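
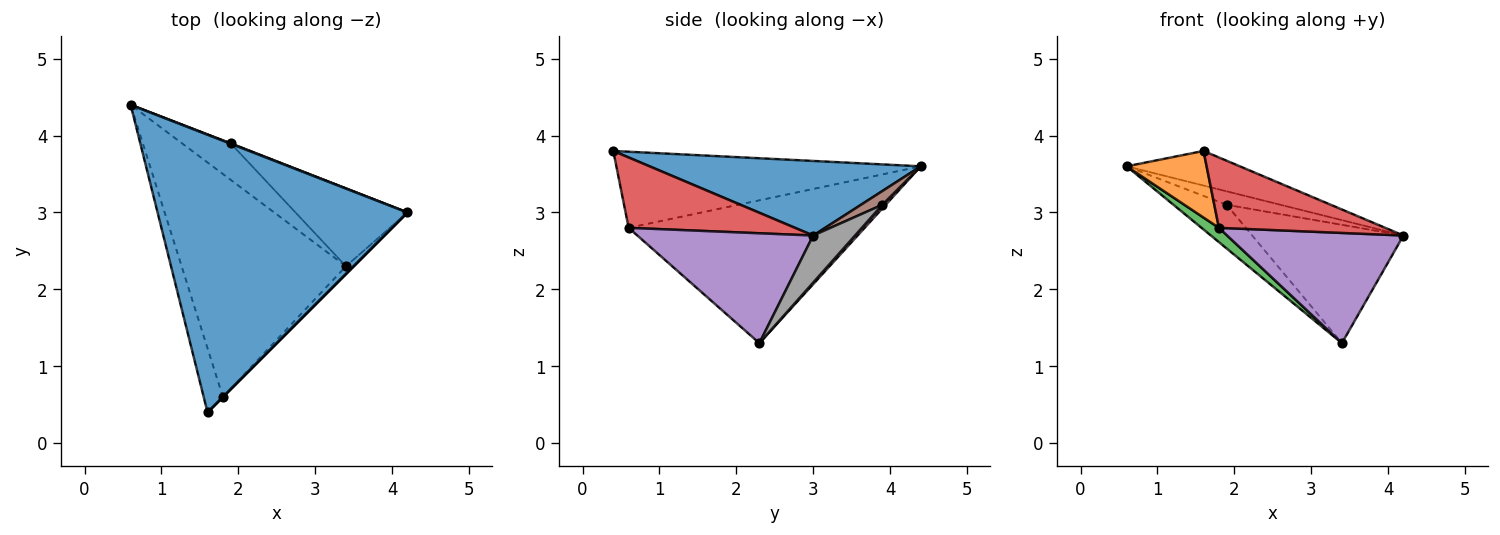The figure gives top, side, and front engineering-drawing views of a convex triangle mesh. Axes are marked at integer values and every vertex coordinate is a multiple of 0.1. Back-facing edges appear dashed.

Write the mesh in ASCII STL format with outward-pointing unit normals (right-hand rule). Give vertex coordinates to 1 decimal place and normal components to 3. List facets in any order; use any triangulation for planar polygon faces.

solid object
 facet normal 0.284 0.119 0.951
  outer loop
   vertex 1.6 0.4 3.8
   vertex 4.2 3.0 2.7
   vertex 0.6 4.4 3.6
  endloop
 endfacet
 facet normal -0.940 -0.247 -0.237
  outer loop
   vertex 1.8 0.6 2.8
   vertex 1.6 0.4 3.8
   vertex 0.6 4.4 3.6
  endloop
 endfacet
 facet normal -0.655 -0.048 -0.754
  outer loop
   vertex 1.8 0.6 2.8
   vertex 0.6 4.4 3.6
   vertex 3.4 2.3 1.3
  endloop
 endfacet
 facet normal 0.707 -0.707 0.000
  outer loop
   vertex 1.8 0.6 2.8
   vertex 4.2 3.0 2.7
   vertex 1.6 0.4 3.8
  endloop
 endfacet
 facet normal 0.705 -0.707 -0.049
  outer loop
   vertex 1.8 0.6 2.8
   vertex 3.4 2.3 1.3
   vertex 4.2 3.0 2.7
  endloop
 endfacet
 facet normal 0.369 0.929 0.029
  outer loop
   vertex 1.9 3.9 3.1
   vertex 0.6 4.4 3.6
   vertex 4.2 3.0 2.7
  endloop
 endfacet
 facet normal 0.048 0.766 -0.641
  outer loop
   vertex 1.9 3.9 3.1
   vertex 3.4 2.3 1.3
   vertex 0.6 4.4 3.6
  endloop
 endfacet
 facet normal 0.225 0.814 -0.536
  outer loop
   vertex 1.9 3.9 3.1
   vertex 4.2 3.0 2.7
   vertex 3.4 2.3 1.3
  endloop
 endfacet
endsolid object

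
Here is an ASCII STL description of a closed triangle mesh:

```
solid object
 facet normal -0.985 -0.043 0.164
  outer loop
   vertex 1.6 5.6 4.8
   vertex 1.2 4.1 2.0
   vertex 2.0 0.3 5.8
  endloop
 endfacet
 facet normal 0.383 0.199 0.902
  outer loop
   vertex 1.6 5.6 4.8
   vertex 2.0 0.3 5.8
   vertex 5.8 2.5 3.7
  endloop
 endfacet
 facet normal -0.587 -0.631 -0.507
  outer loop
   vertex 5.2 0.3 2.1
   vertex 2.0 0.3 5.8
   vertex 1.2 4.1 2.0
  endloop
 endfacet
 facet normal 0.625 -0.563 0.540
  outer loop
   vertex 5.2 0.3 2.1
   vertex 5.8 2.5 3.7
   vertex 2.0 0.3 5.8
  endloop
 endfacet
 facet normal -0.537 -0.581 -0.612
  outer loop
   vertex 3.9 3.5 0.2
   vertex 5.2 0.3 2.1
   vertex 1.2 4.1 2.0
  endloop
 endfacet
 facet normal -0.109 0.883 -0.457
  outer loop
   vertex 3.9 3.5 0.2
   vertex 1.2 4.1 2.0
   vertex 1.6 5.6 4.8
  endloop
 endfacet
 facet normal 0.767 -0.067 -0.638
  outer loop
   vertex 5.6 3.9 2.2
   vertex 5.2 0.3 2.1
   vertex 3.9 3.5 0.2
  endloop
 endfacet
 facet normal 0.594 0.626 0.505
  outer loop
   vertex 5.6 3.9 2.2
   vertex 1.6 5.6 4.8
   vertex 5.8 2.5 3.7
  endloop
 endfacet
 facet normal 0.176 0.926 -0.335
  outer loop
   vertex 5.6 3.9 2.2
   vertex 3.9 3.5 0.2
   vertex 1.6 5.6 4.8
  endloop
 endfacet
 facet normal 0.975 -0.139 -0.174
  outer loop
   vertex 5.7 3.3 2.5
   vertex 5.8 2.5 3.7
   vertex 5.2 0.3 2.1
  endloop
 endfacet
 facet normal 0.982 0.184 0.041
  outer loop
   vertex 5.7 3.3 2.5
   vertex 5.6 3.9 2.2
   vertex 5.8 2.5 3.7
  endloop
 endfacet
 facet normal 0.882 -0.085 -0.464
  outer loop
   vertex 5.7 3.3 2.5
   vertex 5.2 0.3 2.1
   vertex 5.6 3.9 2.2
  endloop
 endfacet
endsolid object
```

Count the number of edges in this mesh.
18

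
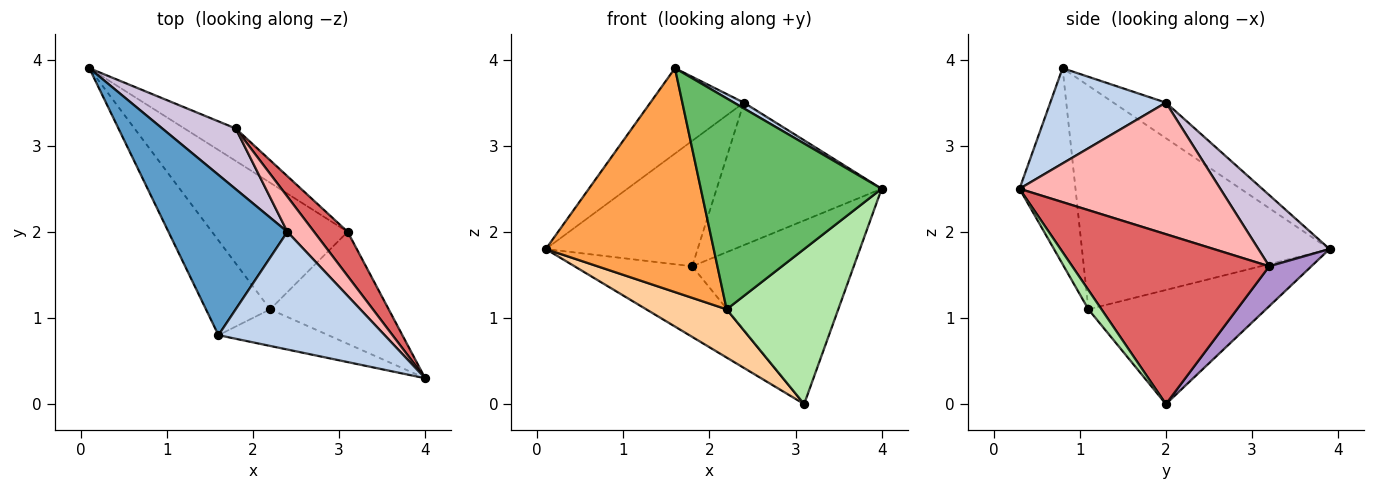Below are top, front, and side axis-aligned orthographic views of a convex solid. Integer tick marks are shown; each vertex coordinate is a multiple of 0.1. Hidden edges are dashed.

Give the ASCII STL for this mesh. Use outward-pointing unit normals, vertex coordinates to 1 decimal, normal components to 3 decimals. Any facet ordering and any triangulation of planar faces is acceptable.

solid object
 facet normal -0.255 0.455 0.853
  outer loop
   vertex 2.4 2.0 3.5
   vertex 0.1 3.9 1.8
   vertex 1.6 0.8 3.9
  endloop
 endfacet
 facet normal 0.497 -0.042 0.867
  outer loop
   vertex 2.4 2.0 3.5
   vertex 1.6 0.8 3.9
   vertex 4.0 0.3 2.5
  endloop
 endfacet
 facet normal -0.805 -0.546 -0.231
  outer loop
   vertex 2.2 1.1 1.1
   vertex 1.6 0.8 3.9
   vertex 0.1 3.9 1.8
  endloop
 endfacet
 facet normal -0.618 -0.280 -0.735
  outer loop
   vertex 2.2 1.1 1.1
   vertex 0.1 3.9 1.8
   vertex 3.1 2.0 0.0
  endloop
 endfacet
 facet normal -0.292 -0.942 -0.163
  outer loop
   vertex 2.2 1.1 1.1
   vertex 4.0 0.3 2.5
   vertex 1.6 0.8 3.9
  endloop
 endfacet
 facet normal 0.095 -0.807 -0.583
  outer loop
   vertex 2.2 1.1 1.1
   vertex 3.1 2.0 0.0
   vertex 4.0 0.3 2.5
  endloop
 endfacet
 facet normal 0.764 0.627 0.151
  outer loop
   vertex 1.8 3.2 1.6
   vertex 4.0 0.3 2.5
   vertex 3.1 2.0 0.0
  endloop
 endfacet
 facet normal 0.763 0.627 0.155
  outer loop
   vertex 1.8 3.2 1.6
   vertex 2.4 2.0 3.5
   vertex 4.0 0.3 2.5
  endloop
 endfacet
 facet normal 0.309 0.864 -0.397
  outer loop
   vertex 1.8 3.2 1.6
   vertex 3.1 2.0 0.0
   vertex 0.1 3.9 1.8
  endloop
 endfacet
 facet normal 0.389 0.829 0.401
  outer loop
   vertex 1.8 3.2 1.6
   vertex 0.1 3.9 1.8
   vertex 2.4 2.0 3.5
  endloop
 endfacet
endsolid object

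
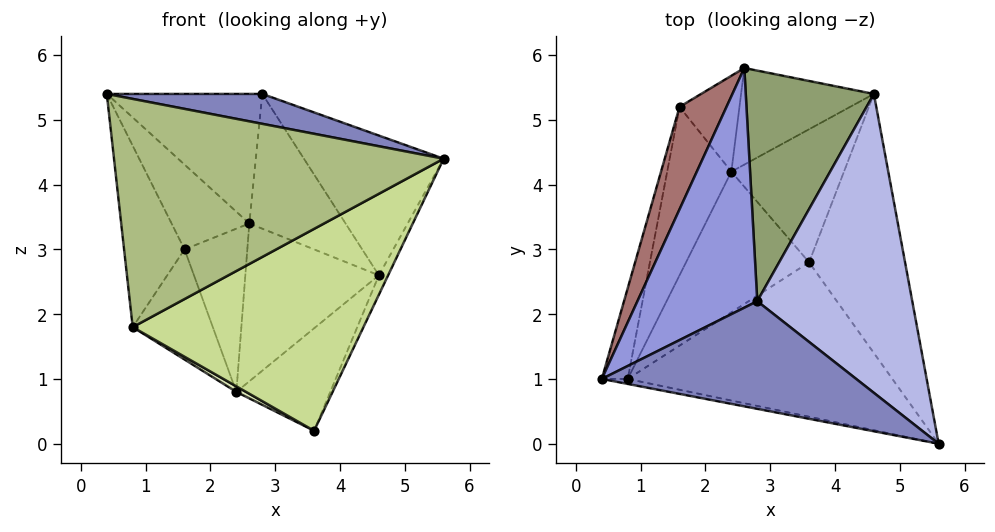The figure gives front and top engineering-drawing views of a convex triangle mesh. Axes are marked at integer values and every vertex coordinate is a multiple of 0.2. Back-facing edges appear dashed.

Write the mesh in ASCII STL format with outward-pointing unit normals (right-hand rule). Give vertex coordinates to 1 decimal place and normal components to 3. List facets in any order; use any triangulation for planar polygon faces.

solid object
 facet normal 0.910 0.031 -0.413
  outer loop
   vertex 4.6 5.4 2.6
   vertex 5.6 0.0 4.4
   vertex 3.6 2.8 0.2
  endloop
 endfacet
 facet normal 0.133 -0.265 0.955
  outer loop
   vertex 2.8 2.2 5.4
   vertex 0.4 1.0 5.4
   vertex 5.6 0.0 4.4
  endloop
 endfacet
 facet normal -0.231 0.463 0.856
  outer loop
   vertex 2.8 2.2 5.4
   vertex 2.6 5.8 3.4
   vertex 0.4 1.0 5.4
  endloop
 endfacet
 facet normal 0.549 0.354 0.757
  outer loop
   vertex 2.8 2.2 5.4
   vertex 5.6 0.0 4.4
   vertex 4.6 5.4 2.6
  endloop
 endfacet
 facet normal 0.408 0.461 0.788
  outer loop
   vertex 2.8 2.2 5.4
   vertex 4.6 5.4 2.6
   vertex 2.6 5.8 3.4
  endloop
 endfacet
 facet normal -0.193 -0.981 -0.021
  outer loop
   vertex 0.8 1.0 1.8
   vertex 5.6 0.0 4.4
   vertex 0.4 1.0 5.4
  endloop
 endfacet
 facet normal 0.161 -0.784 -0.599
  outer loop
   vertex 0.8 1.0 1.8
   vertex 3.6 2.8 0.2
   vertex 5.6 0.0 4.4
  endloop
 endfacet
 facet normal -0.479 -0.035 -0.877
  outer loop
   vertex 2.4 4.2 0.8
   vertex 3.6 2.8 0.2
   vertex 0.8 1.0 1.8
  endloop
 endfacet
 facet normal -0.038 0.852 -0.522
  outer loop
   vertex 2.4 4.2 0.8
   vertex 2.6 5.8 3.4
   vertex 4.6 5.4 2.6
  endloop
 endfacet
 facet normal 0.301 0.582 -0.756
  outer loop
   vertex 2.4 4.2 0.8
   vertex 4.6 5.4 2.6
   vertex 3.6 2.8 0.2
  endloop
 endfacet
 facet normal -0.300 0.822 -0.483
  outer loop
   vertex 1.6 5.2 3.0
   vertex 2.6 5.8 3.4
   vertex 2.4 4.2 0.8
  endloop
 endfacet
 facet normal -0.851 0.288 -0.440
  outer loop
   vertex 1.6 5.2 3.0
   vertex 2.4 4.2 0.8
   vertex 0.8 1.0 1.8
  endloop
 endfacet
 facet normal -0.568 0.525 0.634
  outer loop
   vertex 1.6 5.2 3.0
   vertex 0.4 1.0 5.4
   vertex 2.6 5.8 3.4
  endloop
 endfacet
 facet normal -0.970 0.216 -0.108
  outer loop
   vertex 1.6 5.2 3.0
   vertex 0.8 1.0 1.8
   vertex 0.4 1.0 5.4
  endloop
 endfacet
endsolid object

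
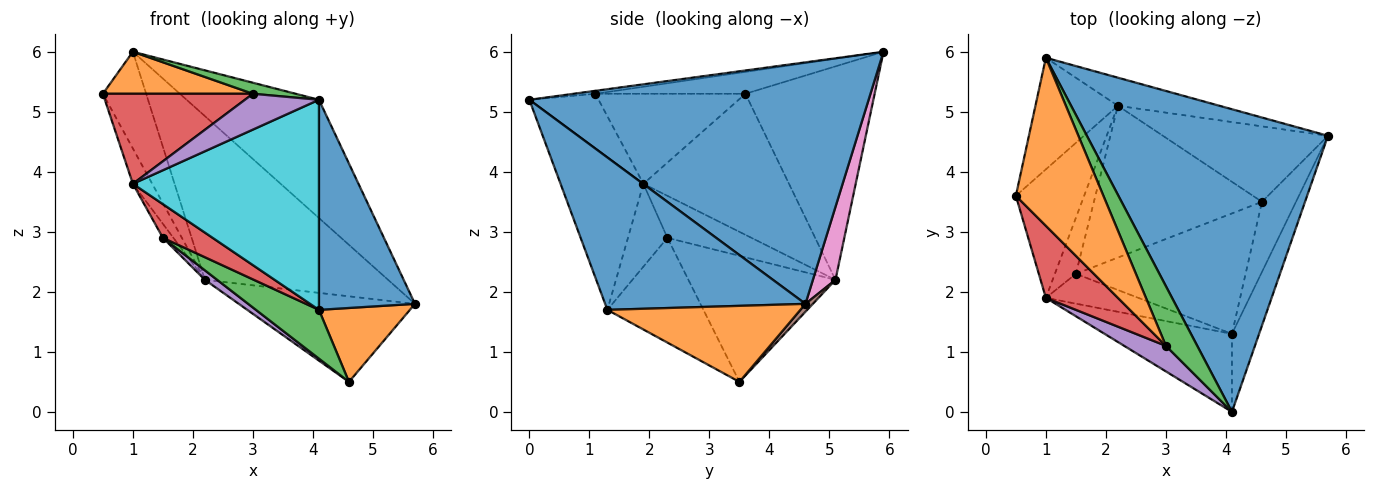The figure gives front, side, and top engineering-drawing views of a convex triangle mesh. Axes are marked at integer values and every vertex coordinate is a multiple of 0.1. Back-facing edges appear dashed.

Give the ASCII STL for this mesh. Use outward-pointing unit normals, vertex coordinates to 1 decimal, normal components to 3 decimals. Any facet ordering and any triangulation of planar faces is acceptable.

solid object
 facet normal 0.682 0.266 0.681
  outer loop
   vertex 1.0 5.9 6.0
   vertex 4.1 0.0 5.2
   vertex 5.7 4.6 1.8
  endloop
 endfacet
 facet normal -0.236 -0.236 0.943
  outer loop
   vertex 3.0 1.1 5.3
   vertex 1.0 5.9 6.0
   vertex 0.5 3.6 5.3
  endloop
 endfacet
 facet normal -0.092 -0.181 0.979
  outer loop
   vertex 3.0 1.1 5.3
   vertex 4.1 0.0 5.2
   vertex 1.0 5.9 6.0
  endloop
 endfacet
 facet normal -0.615 -0.615 0.492
  outer loop
   vertex 3.0 1.1 5.3
   vertex 0.5 3.6 5.3
   vertex 1.0 1.9 3.8
  endloop
 endfacet
 facet normal -0.606 -0.648 0.462
  outer loop
   vertex 3.0 1.1 5.3
   vertex 1.0 1.9 3.8
   vertex 4.1 0.0 5.2
  endloop
 endfacet
 facet normal 0.032 0.750 -0.661
  outer loop
   vertex 2.2 5.1 2.2
   vertex 5.7 4.6 1.8
   vertex 4.6 3.5 0.5
  endloop
 endfacet
 facet normal 0.121 0.978 -0.168
  outer loop
   vertex 2.2 5.1 2.2
   vertex 1.0 5.9 6.0
   vertex 5.7 4.6 1.8
  endloop
 endfacet
 facet normal -0.890 0.298 -0.344
  outer loop
   vertex 2.2 5.1 2.2
   vertex 0.5 3.6 5.3
   vertex 1.0 5.9 6.0
  endloop
 endfacet
 facet normal -0.894 0.119 -0.433
  outer loop
   vertex 2.2 5.1 2.2
   vertex 1.0 1.9 3.8
   vertex 0.5 3.6 5.3
  endloop
 endfacet
 facet normal -0.385 -0.865 -0.321
  outer loop
   vertex 4.1 1.3 1.7
   vertex 4.1 0.0 5.2
   vertex 1.0 1.9 3.8
  endloop
 endfacet
 facet normal 0.890 -0.427 -0.159
  outer loop
   vertex 4.1 1.3 1.7
   vertex 5.7 4.6 1.8
   vertex 4.1 0.0 5.2
  endloop
 endfacet
 facet normal 0.839 -0.395 -0.375
  outer loop
   vertex 4.1 1.3 1.7
   vertex 4.6 3.5 0.5
   vertex 5.7 4.6 1.8
  endloop
 endfacet
 facet normal -0.497 -0.326 -0.804
  outer loop
   vertex 1.5 2.3 2.9
   vertex 4.6 3.5 0.5
   vertex 4.1 1.3 1.7
  endloop
 endfacet
 facet normal -0.511 -0.644 -0.570
  outer loop
   vertex 1.5 2.3 2.9
   vertex 4.1 1.3 1.7
   vertex 1.0 1.9 3.8
  endloop
 endfacet
 facet normal -0.599 -0.050 -0.799
  outer loop
   vertex 1.5 2.3 2.9
   vertex 2.2 5.1 2.2
   vertex 4.6 3.5 0.5
  endloop
 endfacet
 facet normal -0.889 0.111 -0.444
  outer loop
   vertex 1.5 2.3 2.9
   vertex 1.0 1.9 3.8
   vertex 2.2 5.1 2.2
  endloop
 endfacet
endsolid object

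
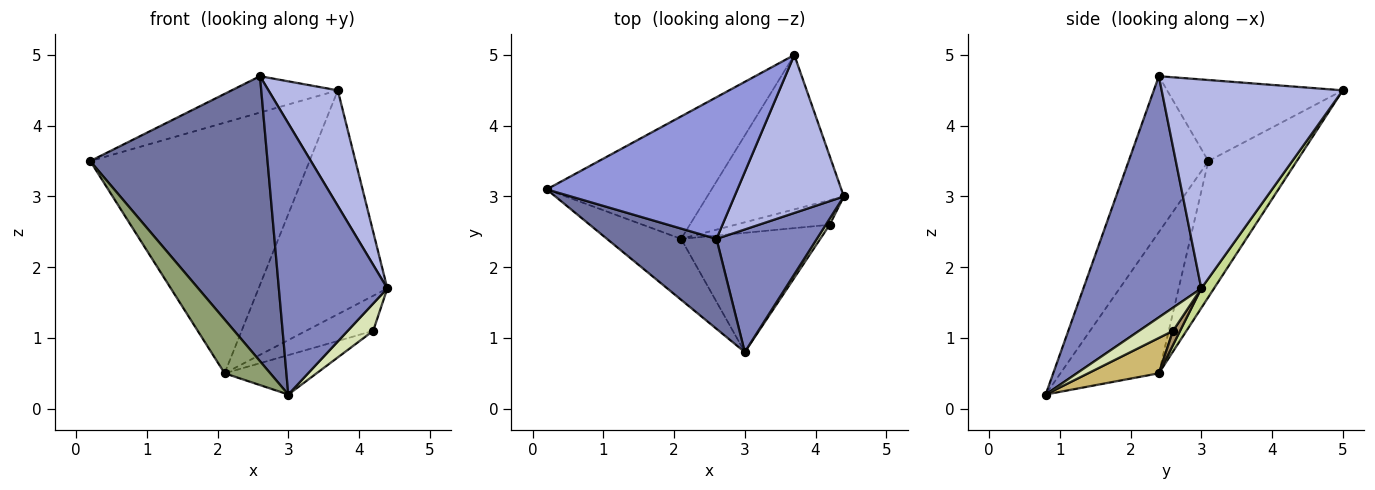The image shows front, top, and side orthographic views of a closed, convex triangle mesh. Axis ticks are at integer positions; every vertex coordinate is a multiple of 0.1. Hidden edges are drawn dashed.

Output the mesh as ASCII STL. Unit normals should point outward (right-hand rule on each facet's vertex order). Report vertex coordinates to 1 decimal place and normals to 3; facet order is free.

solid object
 facet normal -0.394 -0.877 0.277
  outer loop
   vertex 2.6 2.4 4.7
   vertex 0.2 3.1 3.5
   vertex 3.0 0.8 0.2
  endloop
 endfacet
 facet normal 0.704 -0.647 0.293
  outer loop
   vertex 2.6 2.4 4.7
   vertex 3.0 0.8 0.2
   vertex 4.4 3.0 1.7
  endloop
 endfacet
 facet normal -0.381 0.230 0.896
  outer loop
   vertex 3.7 5.0 4.5
   vertex 0.2 3.1 3.5
   vertex 2.6 2.4 4.7
  endloop
 endfacet
 facet normal 0.839 -0.321 0.439
  outer loop
   vertex 3.7 5.0 4.5
   vertex 2.6 2.4 4.7
   vertex 4.4 3.0 1.7
  endloop
 endfacet
 facet normal -0.819 -0.380 -0.430
  outer loop
   vertex 2.1 2.4 0.5
   vertex 3.0 0.8 0.2
   vertex 0.2 3.1 3.5
  endloop
 endfacet
 facet normal -0.341 0.845 -0.413
  outer loop
   vertex 2.1 2.4 0.5
   vertex 0.2 3.1 3.5
   vertex 3.7 5.0 4.5
  endloop
 endfacet
 facet normal 0.081 0.821 -0.566
  outer loop
   vertex 2.1 2.4 0.5
   vertex 3.7 5.0 4.5
   vertex 4.4 3.0 1.7
  endloop
 endfacet
 facet normal 0.793 -0.595 0.132
  outer loop
   vertex 4.2 2.6 1.1
   vertex 4.4 3.0 1.7
   vertex 3.0 0.8 0.2
  endloop
 endfacet
 facet normal 0.086 0.816 -0.572
  outer loop
   vertex 4.2 2.6 1.1
   vertex 2.1 2.4 0.5
   vertex 4.4 3.0 1.7
  endloop
 endfacet
 facet normal 0.235 0.305 -0.923
  outer loop
   vertex 4.2 2.6 1.1
   vertex 3.0 0.8 0.2
   vertex 2.1 2.4 0.5
  endloop
 endfacet
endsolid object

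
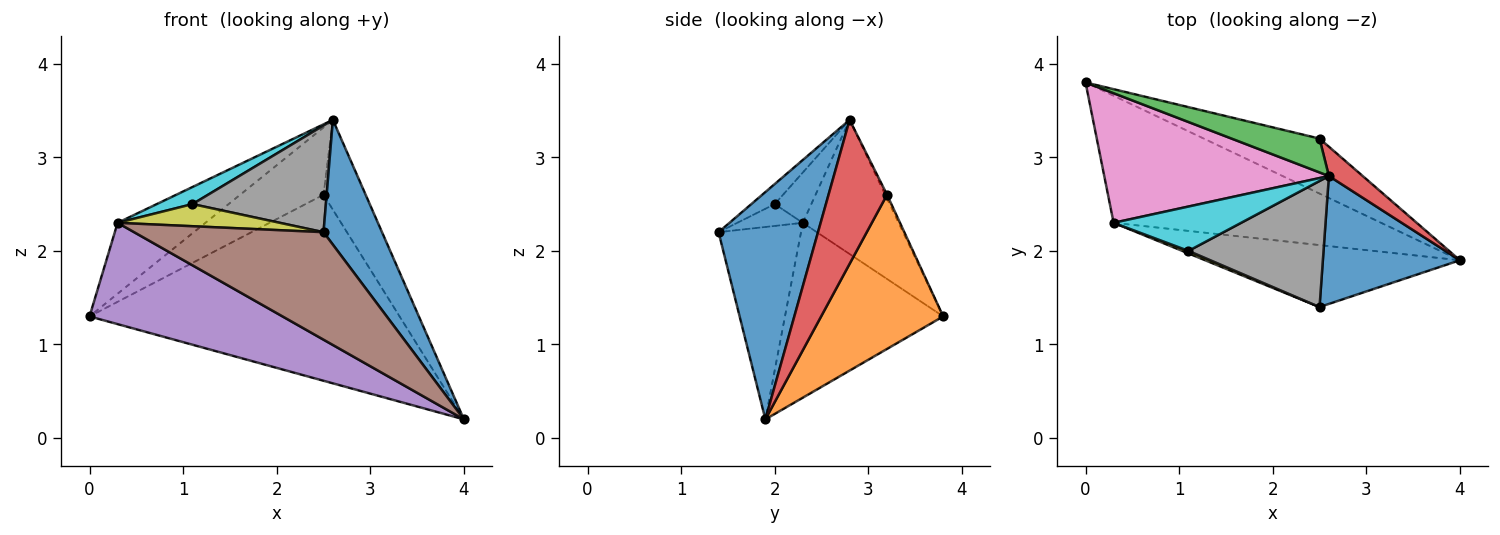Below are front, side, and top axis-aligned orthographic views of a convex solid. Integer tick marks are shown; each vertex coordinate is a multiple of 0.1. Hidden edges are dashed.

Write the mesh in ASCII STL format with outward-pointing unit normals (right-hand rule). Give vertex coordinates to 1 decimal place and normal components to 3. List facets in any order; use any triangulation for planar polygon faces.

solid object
 facet normal 0.765 -0.450 0.461
  outer loop
   vertex 2.6 2.8 3.4
   vertex 2.5 1.4 2.2
   vertex 4.0 1.9 0.2
  endloop
 endfacet
 facet normal 0.353 0.897 -0.265
  outer loop
   vertex 2.5 3.2 2.6
   vertex 4.0 1.9 0.2
   vertex 0.0 3.8 1.3
  endloop
 endfacet
 facet normal -0.019 0.893 0.449
  outer loop
   vertex 2.5 3.2 2.6
   vertex 0.0 3.8 1.3
   vertex 2.6 2.8 3.4
  endloop
 endfacet
 facet normal 0.797 0.574 0.187
  outer loop
   vertex 2.5 3.2 2.6
   vertex 2.6 2.8 3.4
   vertex 4.0 1.9 0.2
  endloop
 endfacet
 facet normal -0.455 -0.555 -0.696
  outer loop
   vertex 0.3 2.3 2.3
   vertex 0.0 3.8 1.3
   vertex 4.0 1.9 0.2
  endloop
 endfacet
 facet normal -0.353 -0.811 -0.467
  outer loop
   vertex 0.3 2.3 2.3
   vertex 4.0 1.9 0.2
   vertex 2.5 1.4 2.2
  endloop
 endfacet
 facet normal -0.464 0.425 0.777
  outer loop
   vertex 0.3 2.3 2.3
   vertex 2.6 2.8 3.4
   vertex 0.0 3.8 1.3
  endloop
 endfacet
 facet normal -0.113 -0.642 0.758
  outer loop
   vertex 1.1 2.0 2.5
   vertex 2.5 1.4 2.2
   vertex 2.6 2.8 3.4
  endloop
 endfacet
 facet normal -0.372 -0.922 0.106
  outer loop
   vertex 1.1 2.0 2.5
   vertex 0.3 2.3 2.3
   vertex 2.5 1.4 2.2
  endloop
 endfacet
 facet normal -0.345 -0.337 0.876
  outer loop
   vertex 1.1 2.0 2.5
   vertex 2.6 2.8 3.4
   vertex 0.3 2.3 2.3
  endloop
 endfacet
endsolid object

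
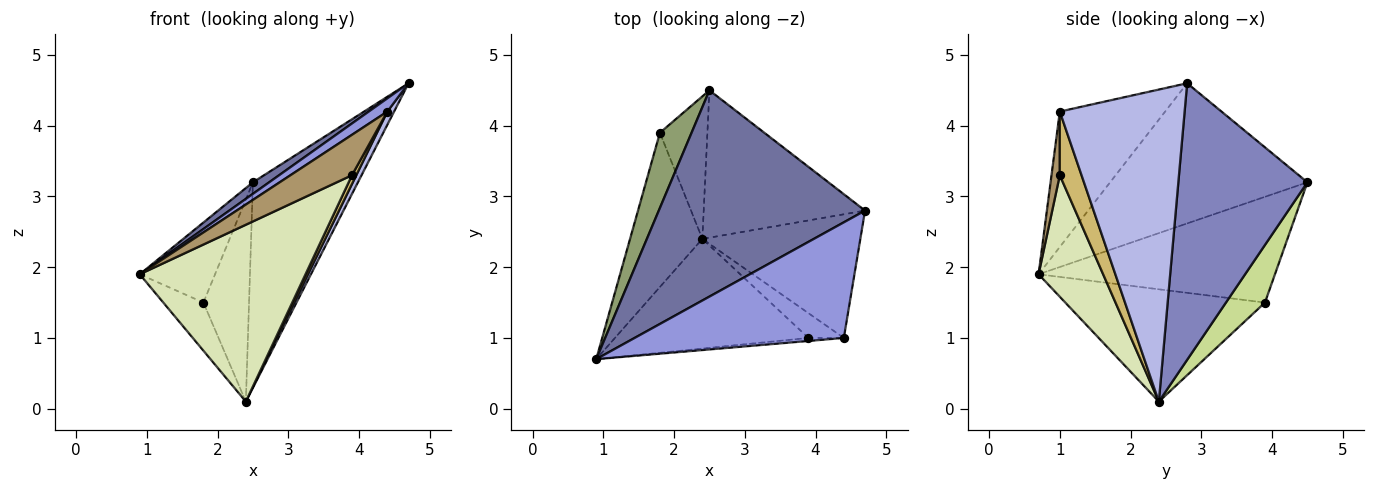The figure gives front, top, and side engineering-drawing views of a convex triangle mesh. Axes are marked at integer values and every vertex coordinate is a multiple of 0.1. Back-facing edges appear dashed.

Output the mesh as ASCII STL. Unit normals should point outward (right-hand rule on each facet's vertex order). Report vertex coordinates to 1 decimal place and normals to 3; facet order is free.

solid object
 facet normal -0.561 -0.046 0.826
  outer loop
   vertex 2.5 4.5 3.2
   vertex 0.9 0.7 1.9
   vertex 4.7 2.8 4.6
  endloop
 endfacet
 facet normal 0.707 0.575 -0.412
  outer loop
   vertex 2.4 2.4 0.1
   vertex 2.5 4.5 3.2
   vertex 4.7 2.8 4.6
  endloop
 endfacet
 facet normal -0.541 -0.096 0.836
  outer loop
   vertex 4.4 1.0 4.2
   vertex 4.7 2.8 4.6
   vertex 0.9 0.7 1.9
  endloop
 endfacet
 facet normal 0.891 -0.048 -0.451
  outer loop
   vertex 4.4 1.0 4.2
   vertex 2.4 2.4 0.1
   vertex 4.7 2.8 4.6
  endloop
 endfacet
 facet normal -0.916 0.292 0.274
  outer loop
   vertex 1.8 3.9 1.5
   vertex 0.9 0.7 1.9
   vertex 2.5 4.5 3.2
  endloop
 endfacet
 facet normal -0.829 0.166 -0.534
  outer loop
   vertex 1.8 3.9 1.5
   vertex 2.4 2.4 0.1
   vertex 0.9 0.7 1.9
  endloop
 endfacet
 facet normal 0.573 0.670 -0.472
  outer loop
   vertex 1.8 3.9 1.5
   vertex 2.5 4.5 3.2
   vertex 2.4 2.4 0.1
  endloop
 endfacet
 facet normal 0.314 -0.807 -0.500
  outer loop
   vertex 3.9 1.0 3.3
   vertex 0.9 0.7 1.9
   vertex 2.4 2.4 0.1
  endloop
 endfacet
 facet normal 0.133 -0.988 -0.074
  outer loop
   vertex 3.9 1.0 3.3
   vertex 4.4 1.0 4.2
   vertex 0.9 0.7 1.9
  endloop
 endfacet
 facet normal 0.861 -0.171 -0.478
  outer loop
   vertex 3.9 1.0 3.3
   vertex 2.4 2.4 0.1
   vertex 4.4 1.0 4.2
  endloop
 endfacet
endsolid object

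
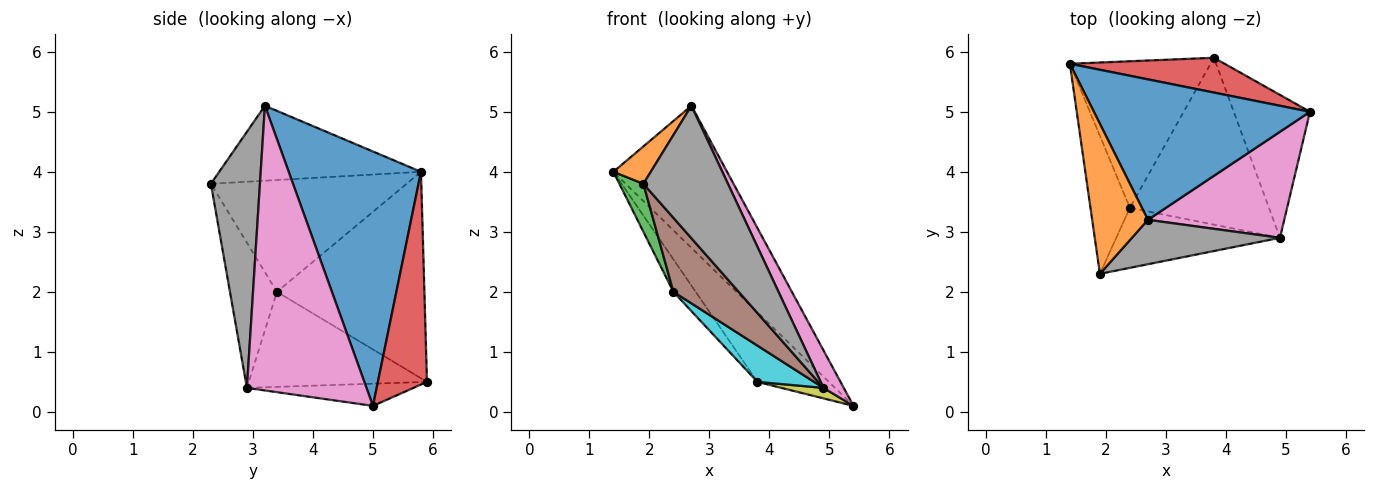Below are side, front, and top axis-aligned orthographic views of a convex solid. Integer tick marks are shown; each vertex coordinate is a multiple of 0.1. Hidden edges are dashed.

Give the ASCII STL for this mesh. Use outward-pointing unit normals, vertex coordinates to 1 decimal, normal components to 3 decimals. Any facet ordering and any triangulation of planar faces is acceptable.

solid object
 facet normal 0.638 0.548 0.542
  outer loop
   vertex 2.7 3.2 5.1
   vertex 5.4 5.0 0.1
   vertex 1.4 5.8 4.0
  endloop
 endfacet
 facet normal -0.794 -0.147 0.590
  outer loop
   vertex 2.7 3.2 5.1
   vertex 1.4 5.8 4.0
   vertex 1.9 2.3 3.8
  endloop
 endfacet
 facet normal -0.937 -0.115 -0.330
  outer loop
   vertex 2.4 3.4 2.0
   vertex 1.9 2.3 3.8
   vertex 1.4 5.8 4.0
  endloop
 endfacet
 facet normal 0.524 0.762 0.381
  outer loop
   vertex 3.8 5.9 0.5
   vertex 1.4 5.8 4.0
   vertex 5.4 5.0 0.1
  endloop
 endfacet
 facet normal -0.820 0.124 -0.559
  outer loop
   vertex 3.8 5.9 0.5
   vertex 2.4 3.4 2.0
   vertex 1.4 5.8 4.0
  endloop
 endfacet
 facet normal -0.488 -0.678 -0.550
  outer loop
   vertex 4.9 2.9 0.4
   vertex 1.9 2.3 3.8
   vertex 2.4 3.4 2.0
  endloop
 endfacet
 facet normal 0.892 -0.151 0.427
  outer loop
   vertex 4.9 2.9 0.4
   vertex 5.4 5.0 0.1
   vertex 2.7 3.2 5.1
  endloop
 endfacet
 facet normal 0.482 -0.831 0.279
  outer loop
   vertex 4.9 2.9 0.4
   vertex 2.7 3.2 5.1
   vertex 1.9 2.3 3.8
  endloop
 endfacet
 facet normal -0.279 -0.070 -0.958
  outer loop
   vertex 4.9 2.9 0.4
   vertex 3.8 5.9 0.5
   vertex 5.4 5.0 0.1
  endloop
 endfacet
 facet normal -0.555 -0.177 -0.813
  outer loop
   vertex 4.9 2.9 0.4
   vertex 2.4 3.4 2.0
   vertex 3.8 5.9 0.5
  endloop
 endfacet
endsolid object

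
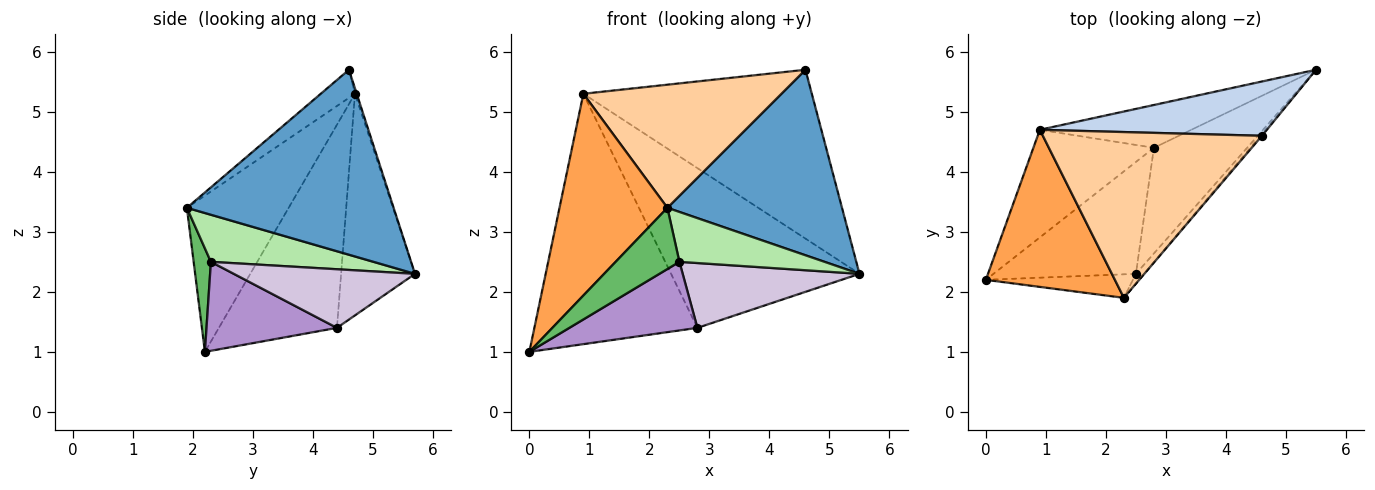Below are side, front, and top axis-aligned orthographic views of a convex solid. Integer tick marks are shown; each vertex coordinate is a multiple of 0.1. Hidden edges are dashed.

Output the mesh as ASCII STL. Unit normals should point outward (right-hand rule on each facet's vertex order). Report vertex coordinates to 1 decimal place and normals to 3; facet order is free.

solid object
 facet normal 0.764 -0.645 -0.007
  outer loop
   vertex 4.6 4.6 5.7
   vertex 2.3 1.9 3.4
   vertex 5.5 5.7 2.3
  endloop
 endfacet
 facet normal -0.007 0.952 0.306
  outer loop
   vertex 0.9 4.7 5.3
   vertex 4.6 4.6 5.7
   vertex 5.5 5.7 2.3
  endloop
 endfacet
 facet normal -0.597 -0.633 0.493
  outer loop
   vertex 0.9 4.7 5.3
   vertex 0.0 2.2 1.0
   vertex 2.3 1.9 3.4
  endloop
 endfacet
 facet normal -0.102 -0.593 0.799
  outer loop
   vertex 0.9 4.7 5.3
   vertex 2.3 1.9 3.4
   vertex 4.6 4.6 5.7
  endloop
 endfacet
 facet normal 0.245 -0.905 -0.348
  outer loop
   vertex 2.5 2.3 2.5
   vertex 2.3 1.9 3.4
   vertex 0.0 2.2 1.0
  endloop
 endfacet
 facet normal 0.740 -0.660 -0.129
  outer loop
   vertex 2.5 2.3 2.5
   vertex 5.5 5.7 2.3
   vertex 2.3 1.9 3.4
  endloop
 endfacet
 facet normal -0.554 0.765 -0.329
  outer loop
   vertex 2.8 4.4 1.4
   vertex 0.0 2.2 1.0
   vertex 0.9 4.7 5.3
  endloop
 endfacet
 facet normal -0.354 0.903 -0.242
  outer loop
   vertex 2.8 4.4 1.4
   vertex 0.9 4.7 5.3
   vertex 5.5 5.7 2.3
  endloop
 endfacet
 facet normal 0.470 -0.461 -0.753
  outer loop
   vertex 2.8 4.4 1.4
   vertex 2.5 2.3 2.5
   vertex 0.0 2.2 1.0
  endloop
 endfacet
 facet normal 0.472 -0.461 -0.751
  outer loop
   vertex 2.8 4.4 1.4
   vertex 5.5 5.7 2.3
   vertex 2.5 2.3 2.5
  endloop
 endfacet
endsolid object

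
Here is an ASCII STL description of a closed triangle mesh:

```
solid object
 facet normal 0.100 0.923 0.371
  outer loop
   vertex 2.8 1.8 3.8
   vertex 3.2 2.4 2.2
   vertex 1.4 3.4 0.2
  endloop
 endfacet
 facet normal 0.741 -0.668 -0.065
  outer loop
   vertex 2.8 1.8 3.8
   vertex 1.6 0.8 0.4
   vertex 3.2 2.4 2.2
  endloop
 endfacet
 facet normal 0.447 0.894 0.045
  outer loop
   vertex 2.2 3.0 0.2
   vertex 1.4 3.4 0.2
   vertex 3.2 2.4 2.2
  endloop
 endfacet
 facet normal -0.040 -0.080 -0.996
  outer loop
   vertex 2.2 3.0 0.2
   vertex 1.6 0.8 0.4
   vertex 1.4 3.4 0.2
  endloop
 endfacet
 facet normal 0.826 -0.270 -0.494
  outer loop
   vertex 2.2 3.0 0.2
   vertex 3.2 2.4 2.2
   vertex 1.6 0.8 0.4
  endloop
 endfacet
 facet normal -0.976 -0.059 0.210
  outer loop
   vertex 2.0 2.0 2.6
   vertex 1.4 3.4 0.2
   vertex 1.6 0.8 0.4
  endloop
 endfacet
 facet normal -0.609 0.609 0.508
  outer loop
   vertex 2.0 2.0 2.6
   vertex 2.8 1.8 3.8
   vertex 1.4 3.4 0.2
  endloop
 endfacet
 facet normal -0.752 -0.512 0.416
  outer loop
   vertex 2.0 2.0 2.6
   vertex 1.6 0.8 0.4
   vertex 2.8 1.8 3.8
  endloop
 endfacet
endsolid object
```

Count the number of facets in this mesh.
8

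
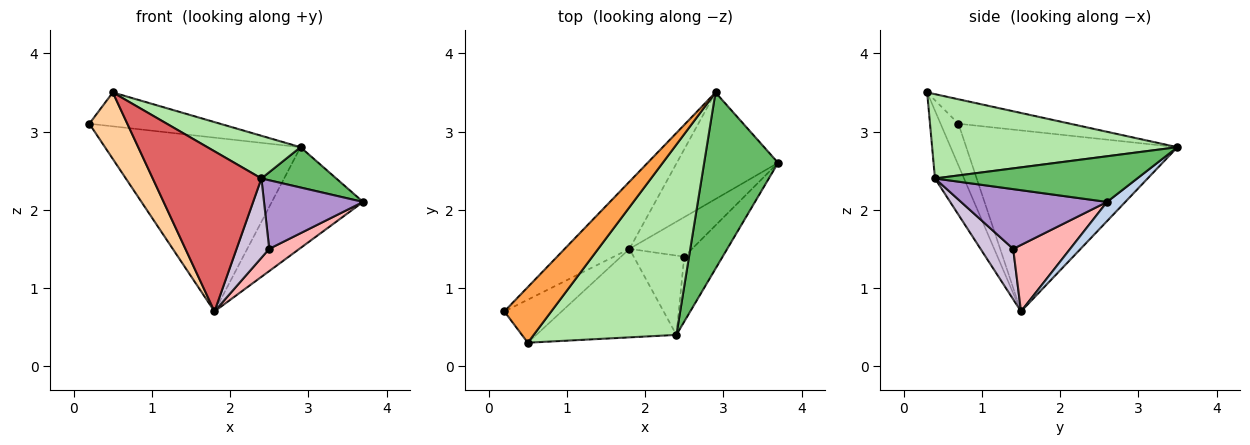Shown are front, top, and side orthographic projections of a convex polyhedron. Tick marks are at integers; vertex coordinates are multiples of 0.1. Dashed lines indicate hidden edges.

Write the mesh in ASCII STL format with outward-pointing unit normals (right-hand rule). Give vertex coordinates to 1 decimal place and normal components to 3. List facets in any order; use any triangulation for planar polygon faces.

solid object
 facet normal -0.710 0.657 -0.254
  outer loop
   vertex 1.8 1.5 0.7
   vertex 0.2 0.7 3.1
   vertex 2.9 3.5 2.8
  endloop
 endfacet
 facet normal 0.136 0.681 -0.720
  outer loop
   vertex 1.8 1.5 0.7
   vertex 2.9 3.5 2.8
   vertex 3.7 2.6 2.1
  endloop
 endfacet
 facet normal -0.406 0.475 0.780
  outer loop
   vertex 0.5 0.3 3.5
   vertex 2.9 3.5 2.8
   vertex 0.2 0.7 3.1
  endloop
 endfacet
 facet normal -0.367 -0.781 -0.505
  outer loop
   vertex 0.5 0.3 3.5
   vertex 0.2 0.7 3.1
   vertex 1.8 1.5 0.7
  endloop
 endfacet
 facet normal 0.516 -0.191 0.835
  outer loop
   vertex 2.4 0.4 2.4
   vertex 3.7 2.6 2.1
   vertex 2.9 3.5 2.8
  endloop
 endfacet
 facet normal 0.499 -0.190 0.845
  outer loop
   vertex 2.4 0.4 2.4
   vertex 2.9 3.5 2.8
   vertex 0.5 0.3 3.5
  endloop
 endfacet
 facet normal -0.228 -0.852 -0.471
  outer loop
   vertex 2.4 0.4 2.4
   vertex 0.5 0.3 3.5
   vertex 1.8 1.5 0.7
  endloop
 endfacet
 facet normal 0.679 -0.360 -0.639
  outer loop
   vertex 2.5 1.4 1.5
   vertex 1.8 1.5 0.7
   vertex 3.7 2.6 2.1
  endloop
 endfacet
 facet normal 0.731 -0.496 -0.470
  outer loop
   vertex 2.5 1.4 1.5
   vertex 3.7 2.6 2.1
   vertex 2.4 0.4 2.4
  endloop
 endfacet
 facet normal 0.577 -0.577 -0.577
  outer loop
   vertex 2.5 1.4 1.5
   vertex 2.4 0.4 2.4
   vertex 1.8 1.5 0.7
  endloop
 endfacet
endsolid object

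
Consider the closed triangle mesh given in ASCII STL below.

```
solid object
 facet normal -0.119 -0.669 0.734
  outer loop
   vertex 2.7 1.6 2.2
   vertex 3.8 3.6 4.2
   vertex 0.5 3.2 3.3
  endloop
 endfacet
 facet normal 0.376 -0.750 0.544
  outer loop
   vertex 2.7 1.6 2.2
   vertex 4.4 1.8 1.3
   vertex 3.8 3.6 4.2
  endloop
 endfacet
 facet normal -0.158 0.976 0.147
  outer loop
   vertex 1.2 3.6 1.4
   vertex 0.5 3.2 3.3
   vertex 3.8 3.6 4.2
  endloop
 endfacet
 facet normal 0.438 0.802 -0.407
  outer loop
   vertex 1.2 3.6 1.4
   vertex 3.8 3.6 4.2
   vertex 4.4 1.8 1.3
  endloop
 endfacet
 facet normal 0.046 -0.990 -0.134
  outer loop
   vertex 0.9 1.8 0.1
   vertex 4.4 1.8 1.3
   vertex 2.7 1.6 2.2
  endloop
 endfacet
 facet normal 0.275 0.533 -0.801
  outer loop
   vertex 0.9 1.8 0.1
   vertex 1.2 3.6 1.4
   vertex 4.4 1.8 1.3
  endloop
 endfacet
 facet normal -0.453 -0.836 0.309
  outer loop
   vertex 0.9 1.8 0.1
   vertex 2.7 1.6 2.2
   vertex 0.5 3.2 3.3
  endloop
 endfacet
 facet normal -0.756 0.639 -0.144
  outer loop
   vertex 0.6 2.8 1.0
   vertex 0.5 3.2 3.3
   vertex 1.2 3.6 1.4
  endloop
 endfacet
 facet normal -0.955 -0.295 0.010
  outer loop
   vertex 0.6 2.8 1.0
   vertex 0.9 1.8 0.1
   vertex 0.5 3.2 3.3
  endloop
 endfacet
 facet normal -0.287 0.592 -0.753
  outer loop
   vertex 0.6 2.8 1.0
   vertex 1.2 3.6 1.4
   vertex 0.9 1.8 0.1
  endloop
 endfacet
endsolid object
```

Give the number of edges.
15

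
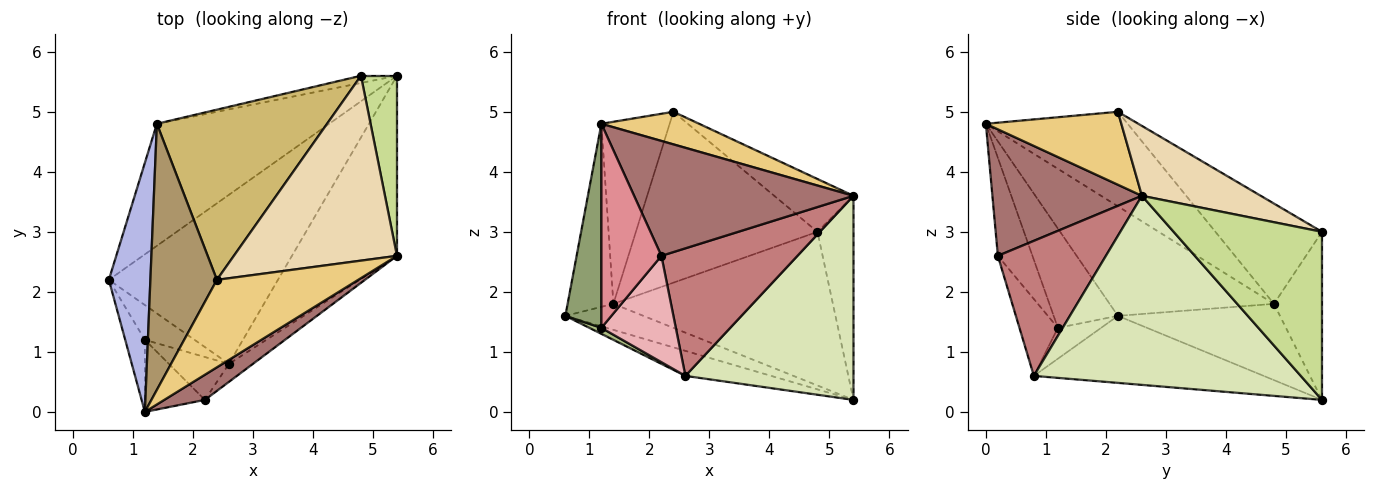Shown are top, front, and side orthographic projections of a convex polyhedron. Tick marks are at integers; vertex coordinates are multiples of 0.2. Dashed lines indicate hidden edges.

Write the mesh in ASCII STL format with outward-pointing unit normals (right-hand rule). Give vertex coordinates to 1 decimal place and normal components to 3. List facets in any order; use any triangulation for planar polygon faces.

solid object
 facet normal -0.365 0.136 -0.921
  outer loop
   vertex 2.6 0.8 0.6
   vertex 0.6 2.2 1.6
   vertex 5.4 5.6 0.2
  endloop
 endfacet
 facet normal -0.397 0.191 -0.898
  outer loop
   vertex 1.4 4.8 1.8
   vertex 5.4 5.6 0.2
   vertex 0.6 2.2 1.6
  endloop
 endfacet
 facet normal -0.213 0.976 -0.046
  outer loop
   vertex 1.4 4.8 1.8
   vertex 4.8 5.6 3.0
   vertex 5.4 5.6 0.2
  endloop
 endfacet
 facet normal -0.905 0.252 0.343
  outer loop
   vertex 1.4 4.8 1.8
   vertex 0.6 2.2 1.6
   vertex 1.2 0.0 4.8
  endloop
 endfacet
 facet normal -0.860 -0.482 -0.170
  outer loop
   vertex 1.2 1.2 1.4
   vertex 1.2 0.0 4.8
   vertex 0.6 2.2 1.6
  endloop
 endfacet
 facet normal -0.522 -0.145 -0.841
  outer loop
   vertex 1.2 1.2 1.4
   vertex 0.6 2.2 1.6
   vertex 2.6 0.8 0.6
  endloop
 endfacet
 facet normal 0.951 0.231 0.204
  outer loop
   vertex 5.4 2.6 3.6
   vertex 5.4 5.6 0.2
   vertex 4.8 5.6 3.0
  endloop
 endfacet
 facet normal 0.766 -0.482 -0.425
  outer loop
   vertex 5.4 2.6 3.6
   vertex 2.6 0.8 0.6
   vertex 5.4 5.6 0.2
  endloop
 endfacet
 facet normal -0.761 0.366 0.535
  outer loop
   vertex 2.4 2.2 5.0
   vertex 1.4 4.8 1.8
   vertex 1.2 0.0 4.8
  endloop
 endfacet
 facet normal -0.384 0.654 0.652
  outer loop
   vertex 2.4 2.2 5.0
   vertex 4.8 5.6 3.0
   vertex 1.4 4.8 1.8
  endloop
 endfacet
 facet normal 0.436 -0.314 0.844
  outer loop
   vertex 2.4 2.2 5.0
   vertex 1.2 0.0 4.8
   vertex 5.4 2.6 3.6
  endloop
 endfacet
 facet normal 0.381 0.254 0.889
  outer loop
   vertex 2.4 2.2 5.0
   vertex 5.4 2.6 3.6
   vertex 4.8 5.6 3.0
  endloop
 endfacet
 facet normal 0.554 -0.813 0.178
  outer loop
   vertex 2.2 0.2 2.6
   vertex 5.4 2.6 3.6
   vertex 1.2 0.0 4.8
  endloop
 endfacet
 facet normal 0.618 -0.778 -0.110
  outer loop
   vertex 2.2 0.2 2.6
   vertex 2.6 0.8 0.6
   vertex 5.4 2.6 3.6
  endloop
 endfacet
 facet normal -0.478 -0.828 -0.292
  outer loop
   vertex 2.2 0.2 2.6
   vertex 1.2 0.0 4.8
   vertex 1.2 1.2 1.4
  endloop
 endfacet
 facet normal -0.432 -0.837 -0.337
  outer loop
   vertex 2.2 0.2 2.6
   vertex 1.2 1.2 1.4
   vertex 2.6 0.8 0.6
  endloop
 endfacet
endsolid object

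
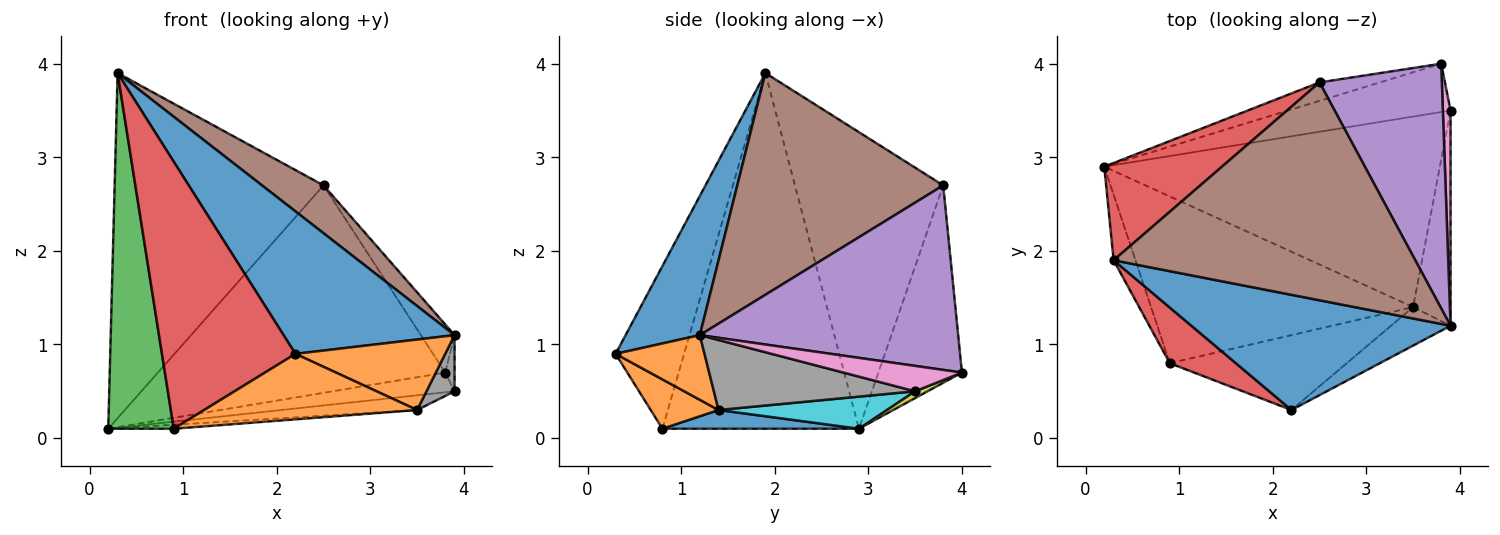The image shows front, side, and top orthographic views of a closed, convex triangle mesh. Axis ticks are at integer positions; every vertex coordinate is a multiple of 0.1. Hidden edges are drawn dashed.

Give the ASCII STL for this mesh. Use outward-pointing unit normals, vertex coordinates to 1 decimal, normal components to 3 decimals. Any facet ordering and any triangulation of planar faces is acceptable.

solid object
 facet normal 0.320 -0.737 0.596
  outer loop
   vertex 2.2 0.3 0.9
   vertex 3.9 1.2 1.1
   vertex 0.3 1.9 3.9
  endloop
 endfacet
 facet normal 0.462 -0.778 -0.426
  outer loop
   vertex 3.5 1.4 0.3
   vertex 3.9 1.2 1.1
   vertex 2.2 0.3 0.9
  endloop
 endfacet
 facet normal -0.278 0.957 -0.085
  outer loop
   vertex 2.5 3.8 2.7
   vertex 3.8 4.0 0.7
   vertex 0.2 2.9 0.1
  endloop
 endfacet
 facet normal -0.564 0.795 0.224
  outer loop
   vertex 2.5 3.8 2.7
   vertex 0.2 2.9 0.1
   vertex 0.3 1.9 3.9
  endloop
 endfacet
 facet normal 0.829 0.108 0.549
  outer loop
   vertex 2.5 3.8 2.7
   vertex 3.9 1.2 1.1
   vertex 3.8 4.0 0.7
  endloop
 endfacet
 facet normal 0.583 -0.174 0.793
  outer loop
   vertex 2.5 3.8 2.7
   vertex 0.3 1.9 3.9
   vertex 3.9 1.2 1.1
  endloop
 endfacet
 facet normal 0.954 0.075 0.289
  outer loop
   vertex 3.9 3.5 0.5
   vertex 3.8 4.0 0.7
   vertex 3.9 1.2 1.1
  endloop
 endfacet
 facet normal 0.875 -0.122 -0.468
  outer loop
   vertex 3.9 3.5 0.5
   vertex 3.9 1.2 1.1
   vertex 3.5 1.4 0.3
  endloop
 endfacet
 facet normal 0.039 0.378 -0.925
  outer loop
   vertex 3.9 3.5 0.5
   vertex 0.2 2.9 0.1
   vertex 3.8 4.0 0.7
  endloop
 endfacet
 facet normal 0.095 0.076 -0.993
  outer loop
   vertex 3.9 3.5 0.5
   vertex 3.5 1.4 0.3
   vertex 0.2 2.9 0.1
  endloop
 endfacet
 facet normal 0.071 0.024 -0.997
  outer loop
   vertex 0.9 0.8 0.1
   vertex 0.2 2.9 0.1
   vertex 3.5 1.4 0.3
  endloop
 endfacet
 facet normal 0.205 -0.644 -0.737
  outer loop
   vertex 0.9 0.8 0.1
   vertex 3.5 1.4 0.3
   vertex 2.2 0.3 0.9
  endloop
 endfacet
 facet normal -0.947 -0.316 -0.058
  outer loop
   vertex 0.9 0.8 0.1
   vertex 0.3 1.9 3.9
   vertex 0.2 2.9 0.1
  endloop
 endfacet
 facet normal -0.449 -0.875 0.182
  outer loop
   vertex 0.9 0.8 0.1
   vertex 2.2 0.3 0.9
   vertex 0.3 1.9 3.9
  endloop
 endfacet
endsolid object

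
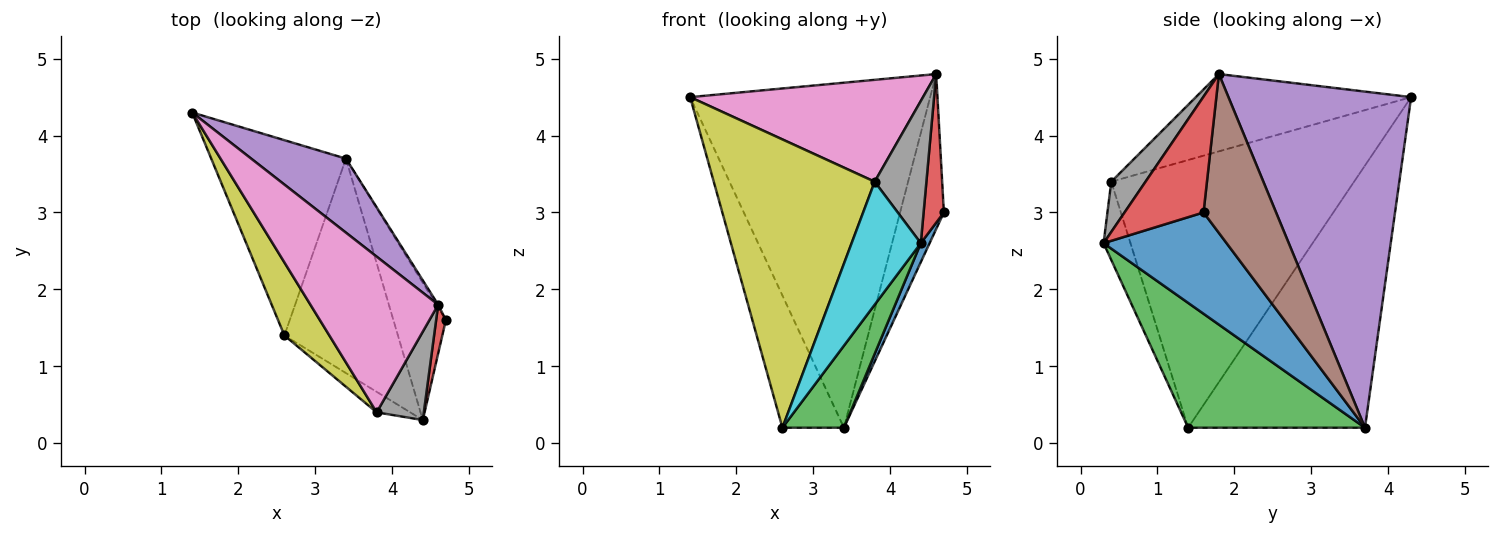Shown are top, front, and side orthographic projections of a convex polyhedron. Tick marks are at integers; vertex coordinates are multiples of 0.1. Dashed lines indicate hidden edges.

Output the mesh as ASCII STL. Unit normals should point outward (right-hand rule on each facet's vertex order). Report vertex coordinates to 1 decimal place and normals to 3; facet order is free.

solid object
 facet normal 0.886 -0.063 -0.459
  outer loop
   vertex 3.4 3.7 0.2
   vertex 4.7 1.6 3.0
   vertex 4.4 0.3 2.6
  endloop
 endfacet
 facet normal -0.850 0.296 -0.436
  outer loop
   vertex 2.6 1.4 0.2
   vertex 1.4 4.3 4.5
   vertex 3.4 3.7 0.2
  endloop
 endfacet
 facet normal 0.716 -0.249 -0.652
  outer loop
   vertex 2.6 1.4 0.2
   vertex 3.4 3.7 0.2
   vertex 4.4 0.3 2.6
  endloop
 endfacet
 facet normal 0.965 -0.248 0.081
  outer loop
   vertex 4.6 1.8 4.8
   vertex 4.4 0.3 2.6
   vertex 4.7 1.6 3.0
  endloop
 endfacet
 facet normal 0.597 0.784 0.168
  outer loop
   vertex 4.6 1.8 4.8
   vertex 3.4 3.7 0.2
   vertex 1.4 4.3 4.5
  endloop
 endfacet
 facet normal 0.856 0.517 -0.010
  outer loop
   vertex 4.6 1.8 4.8
   vertex 4.7 1.6 3.0
   vertex 3.4 3.7 0.2
  endloop
 endfacet
 facet normal -0.452 -0.489 0.747
  outer loop
   vertex 3.8 0.4 3.4
   vertex 4.6 1.8 4.8
   vertex 1.4 4.3 4.5
  endloop
 endfacet
 facet normal 0.490 -0.740 0.460
  outer loop
   vertex 3.8 0.4 3.4
   vertex 4.4 0.3 2.6
   vertex 4.6 1.8 4.8
  endloop
 endfacet
 facet normal -0.826 -0.547 0.139
  outer loop
   vertex 3.8 0.4 3.4
   vertex 1.4 4.3 4.5
   vertex 2.6 1.4 0.2
  endloop
 endfacet
 facet normal -0.358 -0.921 -0.153
  outer loop
   vertex 3.8 0.4 3.4
   vertex 2.6 1.4 0.2
   vertex 4.4 0.3 2.6
  endloop
 endfacet
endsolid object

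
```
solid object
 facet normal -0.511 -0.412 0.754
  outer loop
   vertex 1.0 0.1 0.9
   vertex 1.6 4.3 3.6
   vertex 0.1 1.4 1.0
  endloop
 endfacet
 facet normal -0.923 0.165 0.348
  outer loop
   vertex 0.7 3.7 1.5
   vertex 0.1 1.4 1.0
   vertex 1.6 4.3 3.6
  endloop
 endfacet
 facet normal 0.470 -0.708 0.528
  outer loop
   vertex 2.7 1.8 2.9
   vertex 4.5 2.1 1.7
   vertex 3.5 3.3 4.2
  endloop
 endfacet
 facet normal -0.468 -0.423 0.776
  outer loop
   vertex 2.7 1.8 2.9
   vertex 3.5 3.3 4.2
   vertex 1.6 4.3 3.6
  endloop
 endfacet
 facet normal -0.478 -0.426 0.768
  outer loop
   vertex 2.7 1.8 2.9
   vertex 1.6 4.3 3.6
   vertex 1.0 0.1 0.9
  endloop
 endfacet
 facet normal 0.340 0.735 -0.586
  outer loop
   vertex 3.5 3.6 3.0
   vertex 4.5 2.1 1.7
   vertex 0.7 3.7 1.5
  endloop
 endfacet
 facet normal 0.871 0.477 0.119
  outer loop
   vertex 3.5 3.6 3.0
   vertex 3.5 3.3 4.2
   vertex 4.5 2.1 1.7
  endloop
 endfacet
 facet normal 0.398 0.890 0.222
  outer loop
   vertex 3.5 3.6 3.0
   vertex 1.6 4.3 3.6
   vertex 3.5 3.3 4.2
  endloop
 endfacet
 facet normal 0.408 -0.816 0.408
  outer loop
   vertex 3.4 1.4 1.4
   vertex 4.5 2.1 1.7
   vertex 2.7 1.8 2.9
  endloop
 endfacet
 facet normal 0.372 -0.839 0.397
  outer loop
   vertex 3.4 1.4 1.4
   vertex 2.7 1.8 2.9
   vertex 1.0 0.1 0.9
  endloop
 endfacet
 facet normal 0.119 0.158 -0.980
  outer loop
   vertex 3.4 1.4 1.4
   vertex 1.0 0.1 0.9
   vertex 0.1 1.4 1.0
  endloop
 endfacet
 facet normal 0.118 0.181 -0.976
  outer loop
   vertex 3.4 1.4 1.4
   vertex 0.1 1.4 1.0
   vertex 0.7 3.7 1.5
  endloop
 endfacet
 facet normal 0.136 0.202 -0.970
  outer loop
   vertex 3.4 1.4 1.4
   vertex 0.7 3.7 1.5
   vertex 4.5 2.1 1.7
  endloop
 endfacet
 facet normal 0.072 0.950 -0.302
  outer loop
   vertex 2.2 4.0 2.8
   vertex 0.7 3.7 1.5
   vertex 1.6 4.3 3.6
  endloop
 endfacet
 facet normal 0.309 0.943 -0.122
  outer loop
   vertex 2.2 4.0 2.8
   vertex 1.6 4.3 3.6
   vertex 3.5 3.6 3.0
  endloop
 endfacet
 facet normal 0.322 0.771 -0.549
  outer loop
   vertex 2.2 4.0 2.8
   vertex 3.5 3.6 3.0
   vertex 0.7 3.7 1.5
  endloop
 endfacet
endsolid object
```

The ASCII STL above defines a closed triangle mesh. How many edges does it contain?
24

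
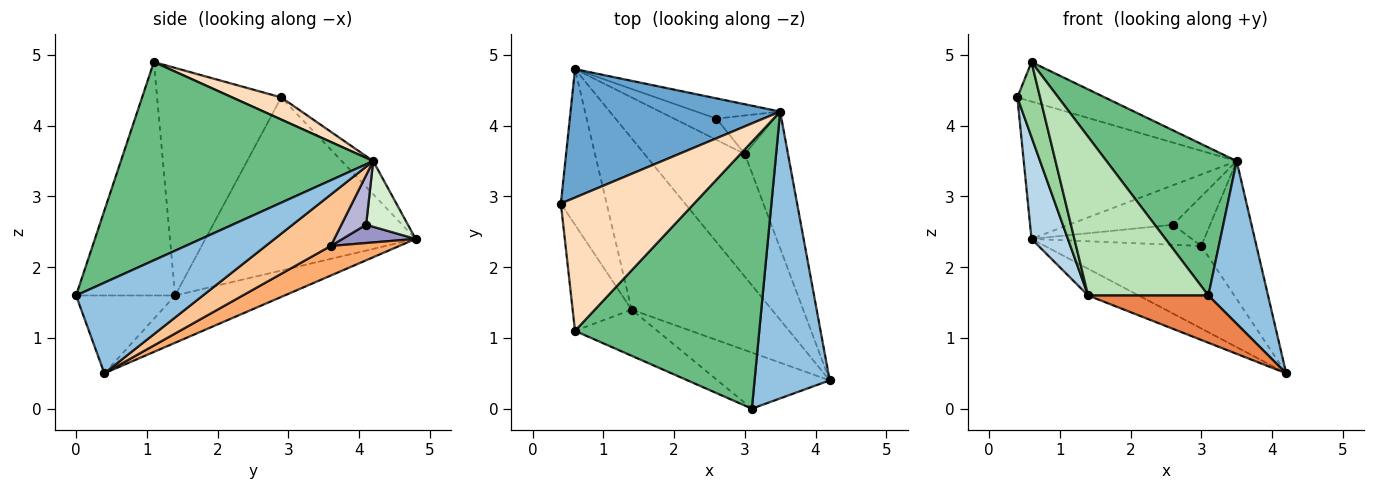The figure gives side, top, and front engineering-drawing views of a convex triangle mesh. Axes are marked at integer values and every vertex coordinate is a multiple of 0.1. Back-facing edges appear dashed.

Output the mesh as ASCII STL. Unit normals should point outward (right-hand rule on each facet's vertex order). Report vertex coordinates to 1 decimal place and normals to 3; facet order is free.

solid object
 facet normal -0.107 0.726 0.679
  outer loop
   vertex 3.5 4.2 3.5
   vertex 0.6 4.8 2.4
   vertex 0.4 2.9 4.4
  endloop
 endfacet
 facet normal 0.724 -0.340 0.600
  outer loop
   vertex 3.5 4.2 3.5
   vertex 3.1 0.0 1.6
   vertex 4.2 0.4 0.5
  endloop
 endfacet
 facet normal -0.954 -0.165 -0.252
  outer loop
   vertex 1.4 1.4 1.6
   vertex 0.4 2.9 4.4
   vertex 0.6 4.8 2.4
  endloop
 endfacet
 facet normal -0.316 0.146 -0.937
  outer loop
   vertex 1.4 1.4 1.6
   vertex 0.6 4.8 2.4
   vertex 4.2 0.4 0.5
  endloop
 endfacet
 facet normal -0.469 -0.569 -0.676
  outer loop
   vertex 1.4 1.4 1.6
   vertex 4.2 0.4 0.5
   vertex 3.1 0.0 1.6
  endloop
 endfacet
 facet normal 0.238 0.542 -0.806
  outer loop
   vertex 3.0 3.6 2.3
   vertex 4.2 0.4 0.5
   vertex 0.6 4.8 2.4
  endloop
 endfacet
 facet normal 0.642 0.544 -0.540
  outer loop
   vertex 3.0 3.6 2.3
   vertex 3.5 4.2 3.5
   vertex 4.2 0.4 0.5
  endloop
 endfacet
 facet normal 0.157 0.280 0.947
  outer loop
   vertex 0.6 1.1 4.9
   vertex 3.5 4.2 3.5
   vertex 0.4 2.9 4.4
  endloop
 endfacet
 facet normal 0.685 -0.353 0.637
  outer loop
   vertex 0.6 1.1 4.9
   vertex 3.1 0.0 1.6
   vertex 3.5 4.2 3.5
  endloop
 endfacet
 facet normal -0.953 -0.175 -0.247
  outer loop
   vertex 0.6 1.1 4.9
   vertex 0.4 2.9 4.4
   vertex 1.4 1.4 1.6
  endloop
 endfacet
 facet normal -0.620 -0.753 -0.219
  outer loop
   vertex 0.6 1.1 4.9
   vertex 1.4 1.4 1.6
   vertex 3.1 0.0 1.6
  endloop
 endfacet
 facet normal 0.336 0.838 -0.429
  outer loop
   vertex 2.6 4.1 2.6
   vertex 0.6 4.8 2.4
   vertex 3.5 4.2 3.5
  endloop
 endfacet
 facet normal 0.299 0.655 -0.694
  outer loop
   vertex 2.6 4.1 2.6
   vertex 3.0 3.6 2.3
   vertex 0.6 4.8 2.4
  endloop
 endfacet
 facet normal 0.466 0.699 -0.543
  outer loop
   vertex 2.6 4.1 2.6
   vertex 3.5 4.2 3.5
   vertex 3.0 3.6 2.3
  endloop
 endfacet
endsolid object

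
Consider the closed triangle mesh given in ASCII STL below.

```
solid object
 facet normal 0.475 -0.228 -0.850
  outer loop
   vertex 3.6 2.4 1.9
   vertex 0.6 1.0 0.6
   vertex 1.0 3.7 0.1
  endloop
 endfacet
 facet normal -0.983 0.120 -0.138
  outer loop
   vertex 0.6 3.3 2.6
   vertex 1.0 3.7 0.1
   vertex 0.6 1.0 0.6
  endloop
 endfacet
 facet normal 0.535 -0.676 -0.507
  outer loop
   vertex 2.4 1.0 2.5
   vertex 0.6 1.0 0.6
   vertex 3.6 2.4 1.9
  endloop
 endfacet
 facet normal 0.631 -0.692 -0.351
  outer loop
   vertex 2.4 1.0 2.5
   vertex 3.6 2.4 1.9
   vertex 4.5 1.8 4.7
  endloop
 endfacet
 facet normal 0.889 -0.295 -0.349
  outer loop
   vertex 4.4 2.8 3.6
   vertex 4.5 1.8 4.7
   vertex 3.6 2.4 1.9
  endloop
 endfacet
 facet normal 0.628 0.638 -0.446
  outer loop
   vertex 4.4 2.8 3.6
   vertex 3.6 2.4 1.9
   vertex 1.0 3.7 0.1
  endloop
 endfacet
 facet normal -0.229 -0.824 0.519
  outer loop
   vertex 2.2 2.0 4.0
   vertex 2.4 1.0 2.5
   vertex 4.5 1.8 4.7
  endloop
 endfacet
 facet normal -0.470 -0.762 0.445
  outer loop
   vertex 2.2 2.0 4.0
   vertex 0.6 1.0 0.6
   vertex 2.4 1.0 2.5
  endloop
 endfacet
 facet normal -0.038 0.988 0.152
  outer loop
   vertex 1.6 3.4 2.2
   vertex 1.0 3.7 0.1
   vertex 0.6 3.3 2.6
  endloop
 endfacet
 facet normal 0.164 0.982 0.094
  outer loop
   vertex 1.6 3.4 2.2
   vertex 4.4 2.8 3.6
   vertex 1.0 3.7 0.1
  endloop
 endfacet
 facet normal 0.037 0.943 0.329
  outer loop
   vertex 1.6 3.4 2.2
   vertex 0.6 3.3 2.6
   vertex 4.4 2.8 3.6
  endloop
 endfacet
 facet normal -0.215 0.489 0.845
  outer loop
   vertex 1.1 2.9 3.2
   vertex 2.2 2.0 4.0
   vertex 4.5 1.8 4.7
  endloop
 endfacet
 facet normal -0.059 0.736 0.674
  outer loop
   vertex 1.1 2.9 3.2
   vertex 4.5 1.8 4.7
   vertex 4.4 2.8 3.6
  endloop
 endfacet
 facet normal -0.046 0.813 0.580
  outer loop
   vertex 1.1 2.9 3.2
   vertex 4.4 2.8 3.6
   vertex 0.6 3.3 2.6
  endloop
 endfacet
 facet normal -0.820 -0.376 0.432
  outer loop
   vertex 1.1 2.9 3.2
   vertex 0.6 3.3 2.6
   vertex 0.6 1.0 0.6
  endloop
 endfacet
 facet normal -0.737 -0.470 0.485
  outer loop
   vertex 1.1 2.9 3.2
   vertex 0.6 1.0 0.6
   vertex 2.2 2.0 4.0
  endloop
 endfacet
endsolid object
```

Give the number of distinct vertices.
10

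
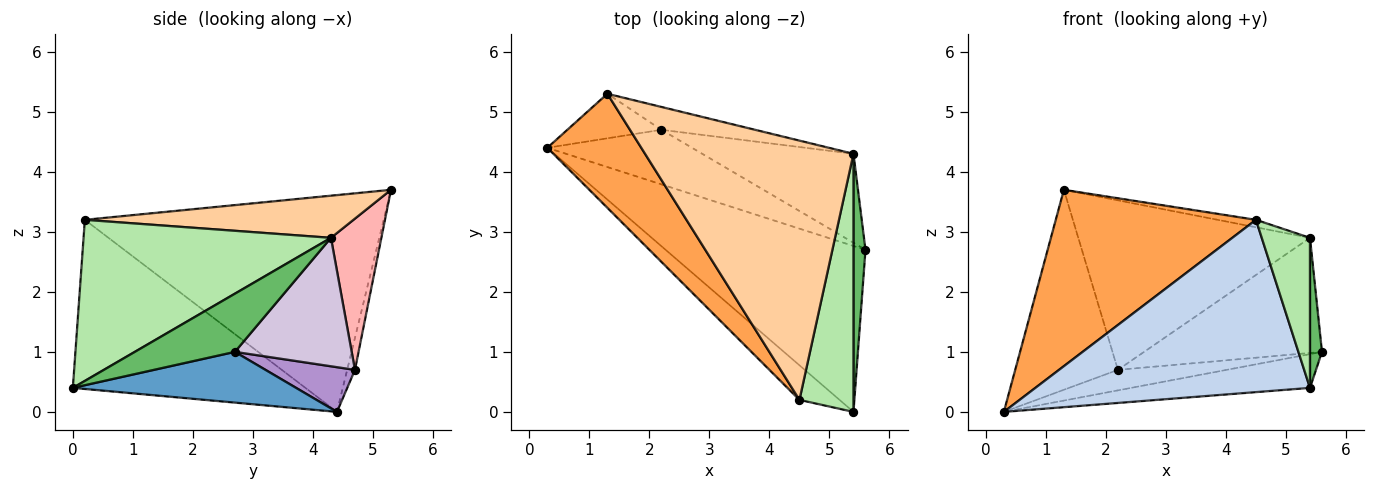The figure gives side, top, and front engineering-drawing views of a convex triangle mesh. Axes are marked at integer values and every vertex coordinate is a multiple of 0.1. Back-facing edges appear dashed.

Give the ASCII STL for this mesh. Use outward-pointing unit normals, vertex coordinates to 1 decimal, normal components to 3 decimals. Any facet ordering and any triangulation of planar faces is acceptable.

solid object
 facet normal 0.241 0.193 -0.951
  outer loop
   vertex 5.4 0.0 0.4
   vertex 0.3 4.4 0.0
   vertex 5.6 2.7 1.0
  endloop
 endfacet
 facet normal -0.639 -0.754 -0.151
  outer loop
   vertex 4.5 0.2 3.2
   vertex 0.3 4.4 0.0
   vertex 5.4 0.0 0.4
  endloop
 endfacet
 facet normal -0.782 -0.524 0.339
  outer loop
   vertex 4.5 0.2 3.2
   vertex 1.3 5.3 3.7
   vertex 0.3 4.4 0.0
  endloop
 endfacet
 facet normal 0.198 0.028 0.980
  outer loop
   vertex 5.4 4.3 2.9
   vertex 1.3 5.3 3.7
   vertex 4.5 0.2 3.2
  endloop
 endfacet
 facet normal 0.973 -0.117 0.201
  outer loop
   vertex 5.4 4.3 2.9
   vertex 5.4 0.0 0.4
   vertex 5.6 2.7 1.0
  endloop
 endfacet
 facet normal 0.932 -0.182 0.313
  outer loop
   vertex 5.4 4.3 2.9
   vertex 4.5 0.2 3.2
   vertex 5.4 0.0 0.4
  endloop
 endfacet
 facet normal -0.074 0.973 -0.217
  outer loop
   vertex 2.2 4.7 0.7
   vertex 0.3 4.4 0.0
   vertex 1.3 5.3 3.7
  endloop
 endfacet
 facet normal 0.211 0.969 -0.131
  outer loop
   vertex 2.2 4.7 0.7
   vertex 1.3 5.3 3.7
   vertex 5.4 4.3 2.9
  endloop
 endfacet
 facet normal 0.278 0.338 -0.899
  outer loop
   vertex 2.2 4.7 0.7
   vertex 5.6 2.7 1.0
   vertex 0.3 4.4 0.0
  endloop
 endfacet
 facet normal 0.461 0.702 -0.543
  outer loop
   vertex 2.2 4.7 0.7
   vertex 5.4 4.3 2.9
   vertex 5.6 2.7 1.0
  endloop
 endfacet
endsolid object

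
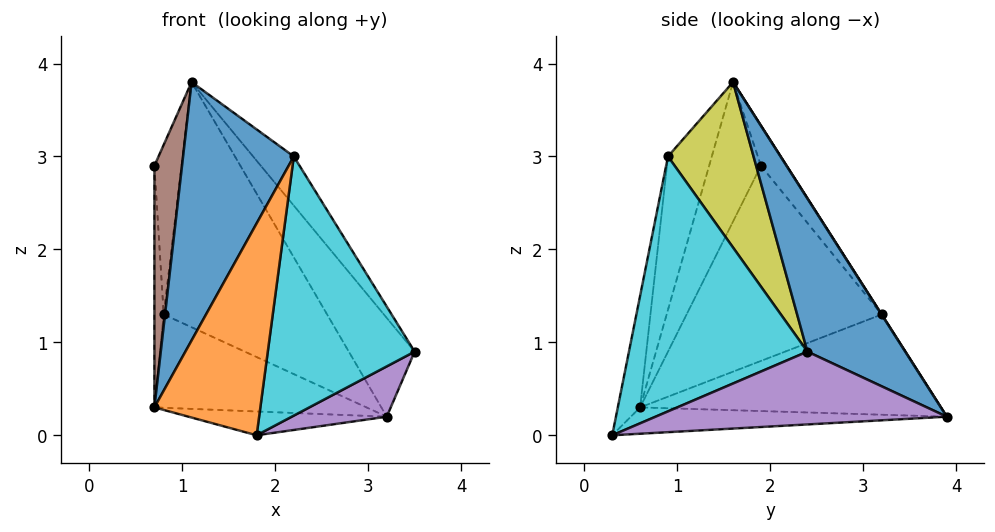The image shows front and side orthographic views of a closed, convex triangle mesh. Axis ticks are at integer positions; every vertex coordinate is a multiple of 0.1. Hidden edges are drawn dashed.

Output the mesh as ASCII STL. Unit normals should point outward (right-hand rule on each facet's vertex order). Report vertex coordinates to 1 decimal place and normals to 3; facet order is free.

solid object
 facet normal 0.635 0.427 0.643
  outer loop
   vertex 1.1 1.6 3.8
   vertex 3.5 2.4 0.9
   vertex 3.2 3.9 0.2
  endloop
 endfacet
 facet normal -0.471 0.332 -0.817
  outer loop
   vertex 0.8 3.2 1.3
   vertex 3.2 3.9 0.2
   vertex 0.7 0.6 0.3
  endloop
 endfacet
 facet normal 0.001 0.842 0.539
  outer loop
   vertex 0.8 3.2 1.3
   vertex 1.1 1.6 3.8
   vertex 3.2 3.9 0.2
  endloop
 endfacet
 facet normal -0.225 0.141 -0.964
  outer loop
   vertex 1.8 0.3 0.0
   vertex 0.7 0.6 0.3
   vertex 3.2 3.9 0.2
  endloop
 endfacet
 facet normal 0.648 -0.212 -0.731
  outer loop
   vertex 1.8 0.3 0.0
   vertex 3.2 3.9 0.2
   vertex 3.5 2.4 0.9
  endloop
 endfacet
 facet normal -0.859 -0.458 0.229
  outer loop
   vertex 0.7 1.9 2.9
   vertex 0.7 0.6 0.3
   vertex 1.1 1.6 3.8
  endloop
 endfacet
 facet normal -0.999 0.048 -0.024
  outer loop
   vertex 0.7 1.9 2.9
   vertex 0.8 3.2 1.3
   vertex 0.7 0.6 0.3
  endloop
 endfacet
 facet normal -0.603 0.637 0.480
  outer loop
   vertex 0.7 1.9 2.9
   vertex 1.1 1.6 3.8
   vertex 0.8 3.2 1.3
  endloop
 endfacet
 facet normal 0.683 0.325 0.655
  outer loop
   vertex 2.2 0.9 3.0
   vertex 3.5 2.4 0.9
   vertex 1.1 1.6 3.8
  endloop
 endfacet
 facet normal 0.772 -0.635 0.024
  outer loop
   vertex 2.2 0.9 3.0
   vertex 1.8 0.3 0.0
   vertex 3.5 2.4 0.9
  endloop
 endfacet
 facet normal -0.352 -0.889 0.294
  outer loop
   vertex 2.2 0.9 3.0
   vertex 1.1 1.6 3.8
   vertex 0.7 0.6 0.3
  endloop
 endfacet
 facet normal -0.201 -0.955 0.218
  outer loop
   vertex 2.2 0.9 3.0
   vertex 0.7 0.6 0.3
   vertex 1.8 0.3 0.0
  endloop
 endfacet
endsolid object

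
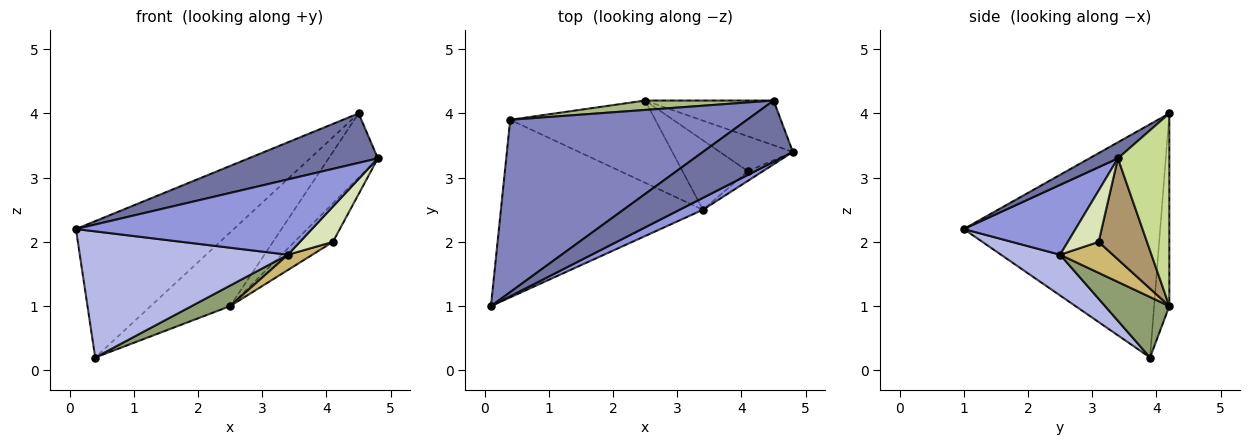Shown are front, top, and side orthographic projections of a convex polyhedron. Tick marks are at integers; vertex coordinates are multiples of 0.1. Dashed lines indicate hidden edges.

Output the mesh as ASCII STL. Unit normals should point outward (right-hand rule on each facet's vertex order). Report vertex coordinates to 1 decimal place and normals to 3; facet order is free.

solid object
 facet normal 0.138 -0.623 0.770
  outer loop
   vertex 4.5 4.2 4.0
   vertex 0.1 1.0 2.2
   vertex 4.8 3.4 3.3
  endloop
 endfacet
 facet normal -0.611 0.491 0.621
  outer loop
   vertex 4.5 4.2 4.0
   vertex 0.4 3.9 0.2
   vertex 0.1 1.0 2.2
  endloop
 endfacet
 facet normal 0.424 -0.895 0.141
  outer loop
   vertex 3.4 2.5 1.8
   vertex 4.8 3.4 3.3
   vertex 0.1 1.0 2.2
  endloop
 endfacet
 facet normal 0.162 -0.572 -0.804
  outer loop
   vertex 3.4 2.5 1.8
   vertex 0.1 1.0 2.2
   vertex 0.4 3.9 0.2
  endloop
 endfacet
 facet normal 0.375 -0.225 -0.899
  outer loop
   vertex 2.5 4.2 1.0
   vertex 3.4 2.5 1.8
   vertex 0.4 3.9 0.2
  endloop
 endfacet
 facet normal -0.187 0.975 0.124
  outer loop
   vertex 2.5 4.2 1.0
   vertex 0.4 3.9 0.2
   vertex 4.5 4.2 4.0
  endloop
 endfacet
 facet normal 0.651 0.623 -0.434
  outer loop
   vertex 2.5 4.2 1.0
   vertex 4.5 4.2 4.0
   vertex 4.8 3.4 3.3
  endloop
 endfacet
 facet normal 0.670 -0.716 -0.195
  outer loop
   vertex 4.1 3.1 2.0
   vertex 4.8 3.4 3.3
   vertex 3.4 2.5 1.8
  endloop
 endfacet
 facet normal 0.681 0.543 -0.492
  outer loop
   vertex 4.1 3.1 2.0
   vertex 2.5 4.2 1.0
   vertex 4.8 3.4 3.3
  endloop
 endfacet
 facet normal 0.420 -0.195 -0.886
  outer loop
   vertex 4.1 3.1 2.0
   vertex 3.4 2.5 1.8
   vertex 2.5 4.2 1.0
  endloop
 endfacet
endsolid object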